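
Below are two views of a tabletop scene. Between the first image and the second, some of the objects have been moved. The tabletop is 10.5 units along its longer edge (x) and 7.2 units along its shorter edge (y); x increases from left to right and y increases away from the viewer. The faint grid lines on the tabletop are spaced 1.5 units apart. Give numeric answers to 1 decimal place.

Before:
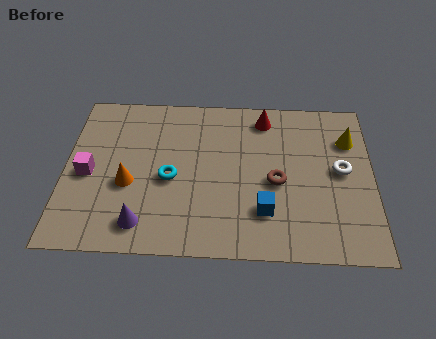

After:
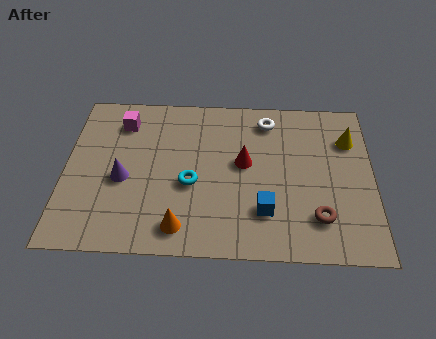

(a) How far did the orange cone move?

2.5

The orange cone was near (2.2, 2.9) before and (4.0, 1.1) after, so it travelled √(1.8² + 1.8²) ≈ 2.5 units.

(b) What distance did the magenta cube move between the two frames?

2.6

The magenta cube moved from about (0.8, 3.3) to (1.9, 5.7), a distance of √(1.1² + 2.4²) ≈ 2.6.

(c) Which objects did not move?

the blue cube and the yellow cone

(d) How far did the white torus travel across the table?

3.3

The white torus was near (9.4, 3.8) before and (6.9, 6.0) after, so it travelled √(2.5² + 2.2²) ≈ 3.3 units.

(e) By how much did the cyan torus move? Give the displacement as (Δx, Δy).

(0.7, -0.2)

The cyan torus was at about (3.6, 3.2) and moved to about (4.3, 3.0).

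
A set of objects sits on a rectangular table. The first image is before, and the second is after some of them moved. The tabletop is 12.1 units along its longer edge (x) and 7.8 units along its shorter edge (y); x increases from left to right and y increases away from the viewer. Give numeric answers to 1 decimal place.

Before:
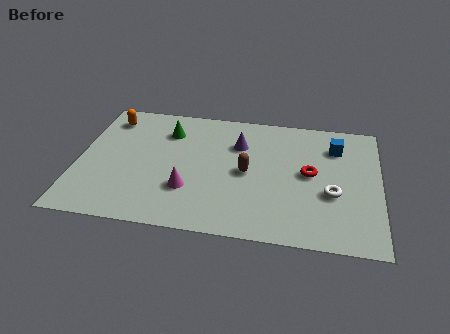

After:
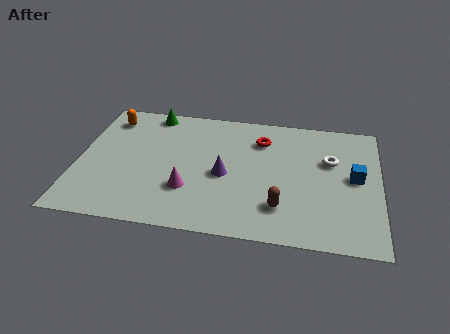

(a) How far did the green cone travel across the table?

1.3

The green cone was near (3.5, 5.9) before and (2.8, 7.0) after, so it travelled √(0.7² + 1.1²) ≈ 1.3 units.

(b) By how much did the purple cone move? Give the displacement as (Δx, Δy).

(-0.5, -2.0)

From the two frames, the purple cone sits at roughly (6.4, 5.5) before and (5.9, 3.5) after.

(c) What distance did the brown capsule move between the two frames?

2.4

From (6.8, 3.8) to (8.2, 1.9), the brown capsule covered √(1.4² + 1.9²) ≈ 2.4 units.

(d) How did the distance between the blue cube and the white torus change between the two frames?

-1.6

Before: roughly 2.9 units apart; after: 1.3. That's 1.6 units closer together.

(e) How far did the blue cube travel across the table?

2.0

From (10.3, 5.9) to (11.1, 4.1), the blue cube covered √(0.8² + 1.8²) ≈ 2.0 units.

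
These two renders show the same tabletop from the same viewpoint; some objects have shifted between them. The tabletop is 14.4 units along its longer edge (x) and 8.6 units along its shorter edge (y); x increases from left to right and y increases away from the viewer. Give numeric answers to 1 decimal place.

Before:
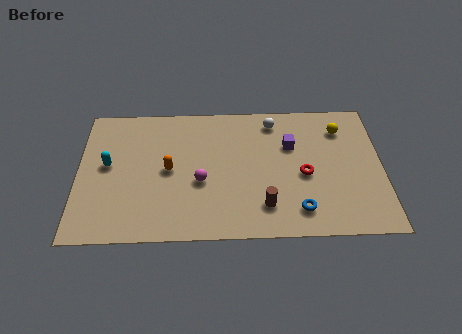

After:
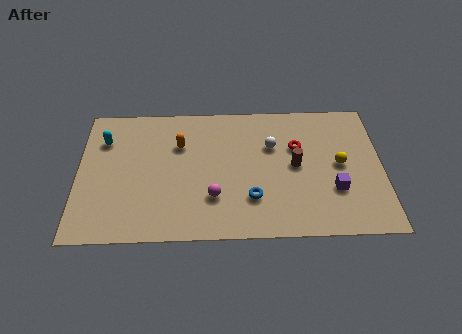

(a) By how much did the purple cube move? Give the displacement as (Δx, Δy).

(2.0, -2.9)

From the two frames, the purple cube sits at roughly (10.1, 5.7) before and (12.1, 2.8) after.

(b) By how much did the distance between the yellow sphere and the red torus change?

-1.1

They were about 3.4 units apart before and 2.3 after — 1.1 units closer together.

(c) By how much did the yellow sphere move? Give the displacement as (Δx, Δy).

(-0.1, -2.3)

From the two frames, the yellow sphere sits at roughly (12.5, 6.7) before and (12.4, 4.4) after.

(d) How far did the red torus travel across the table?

1.8

The red torus was near (10.7, 3.8) before and (10.4, 5.6) after, so it travelled √(0.3² + 1.8²) ≈ 1.8 units.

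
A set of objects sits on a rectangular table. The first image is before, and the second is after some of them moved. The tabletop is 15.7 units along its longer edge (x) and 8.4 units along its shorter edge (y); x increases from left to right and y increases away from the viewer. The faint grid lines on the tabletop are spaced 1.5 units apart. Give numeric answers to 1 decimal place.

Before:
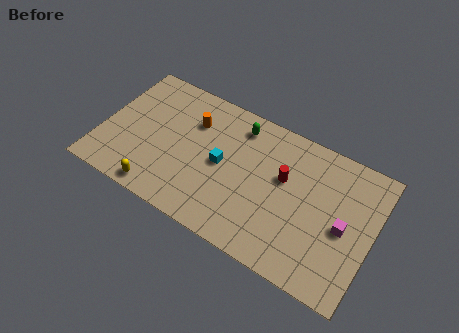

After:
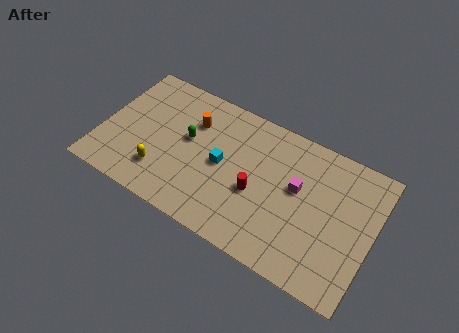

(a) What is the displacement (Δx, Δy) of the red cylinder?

(-1.4, -1.6)

The red cylinder started near (10.5, 5.1) and ended near (9.1, 3.5).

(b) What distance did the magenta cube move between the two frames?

3.0

From (14.1, 3.9) to (11.3, 4.9), the magenta cube covered √(2.8² + 1.0²) ≈ 3.0 units.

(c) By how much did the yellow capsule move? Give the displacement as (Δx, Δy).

(-0.1, 1.2)

The yellow capsule started near (3.8, 0.9) and ended near (3.7, 2.1).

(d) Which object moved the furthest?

the green capsule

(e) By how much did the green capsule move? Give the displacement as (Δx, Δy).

(-2.7, -2.2)

The green capsule started near (7.6, 7.0) and ended near (4.9, 4.8).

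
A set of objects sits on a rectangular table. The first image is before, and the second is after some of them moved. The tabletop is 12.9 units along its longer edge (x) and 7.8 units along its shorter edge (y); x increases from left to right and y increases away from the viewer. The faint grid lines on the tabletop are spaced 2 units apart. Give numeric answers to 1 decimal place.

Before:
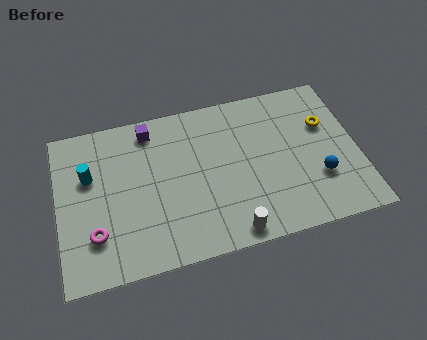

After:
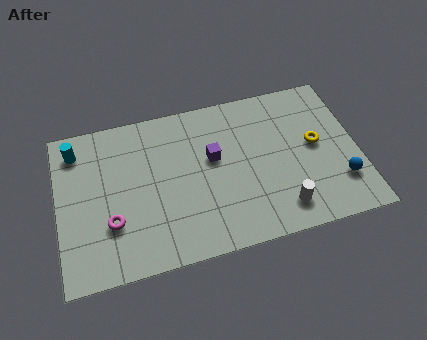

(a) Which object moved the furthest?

the purple cube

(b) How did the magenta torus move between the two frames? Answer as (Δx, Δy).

(0.7, 0.4)

The magenta torus started near (1.5, 2.1) and ended near (2.2, 2.5).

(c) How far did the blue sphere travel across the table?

1.0

The blue sphere was near (11.1, 2.5) before and (12.0, 2.1) after, so it travelled √(0.9² + 0.4²) ≈ 1.0 units.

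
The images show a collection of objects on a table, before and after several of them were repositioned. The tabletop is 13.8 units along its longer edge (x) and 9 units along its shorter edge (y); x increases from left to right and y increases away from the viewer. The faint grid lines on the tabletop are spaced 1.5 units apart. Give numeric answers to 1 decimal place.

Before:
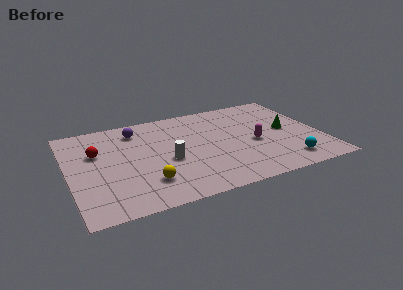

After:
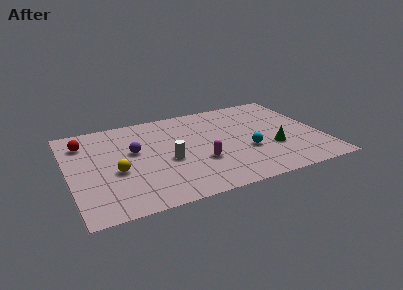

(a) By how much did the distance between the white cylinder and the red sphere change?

+1.2

They were about 4.2 units apart before and 5.4 after — 1.2 units further apart.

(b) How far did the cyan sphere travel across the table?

2.7

The cyan sphere was near (11.6, 1.5) before and (9.6, 3.3) after, so it travelled √(2.0² + 1.8²) ≈ 2.7 units.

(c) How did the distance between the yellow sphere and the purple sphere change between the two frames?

-3.2

Before: roughly 5.1 units apart; after: 1.9. That's 3.2 units closer together.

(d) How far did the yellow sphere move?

2.1

The yellow sphere was near (4.0, 2.2) before and (2.5, 3.7) after, so it travelled √(1.5² + 1.5²) ≈ 2.1 units.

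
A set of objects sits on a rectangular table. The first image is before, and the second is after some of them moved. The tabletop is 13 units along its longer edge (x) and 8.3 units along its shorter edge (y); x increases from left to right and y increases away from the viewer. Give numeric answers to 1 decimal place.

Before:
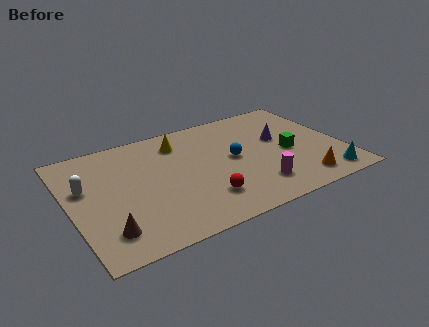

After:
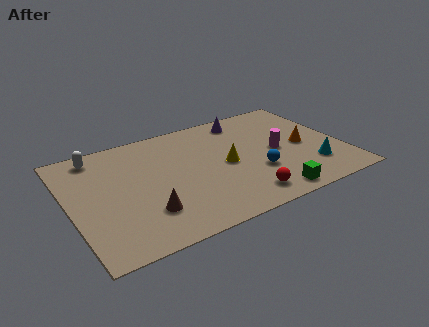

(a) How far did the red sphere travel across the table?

1.9

The red sphere moved from about (6.0, 2.0) to (7.8, 1.3), a distance of √(1.8² + 0.7²) ≈ 1.9.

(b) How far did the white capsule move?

2.2

The white capsule moved from about (0.8, 5.1) to (1.6, 7.2), a distance of √(0.8² + 2.1²) ≈ 2.2.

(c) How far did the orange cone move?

2.7

The orange cone was near (10.6, 1.3) before and (11.2, 3.9) after, so it travelled √(0.6² + 2.6²) ≈ 2.7 units.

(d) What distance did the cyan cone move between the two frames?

1.1

From (11.8, 1.1) to (11.3, 2.1), the cyan cone covered √(0.5² + 1.0²) ≈ 1.1 units.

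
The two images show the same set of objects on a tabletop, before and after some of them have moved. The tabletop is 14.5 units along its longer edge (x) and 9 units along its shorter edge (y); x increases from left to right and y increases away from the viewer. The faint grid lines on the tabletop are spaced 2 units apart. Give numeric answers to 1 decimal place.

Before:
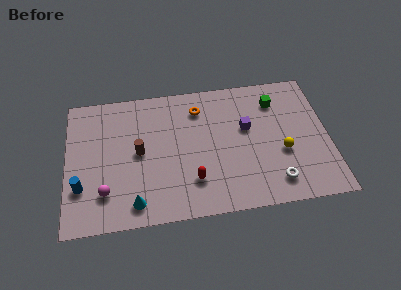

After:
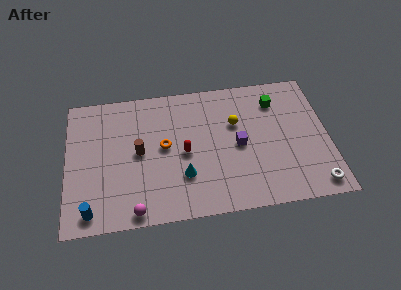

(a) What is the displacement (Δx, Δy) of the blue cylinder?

(0.5, -1.6)

From the two frames, the blue cylinder sits at roughly (0.8, 2.7) before and (1.3, 1.1) after.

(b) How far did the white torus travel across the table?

2.3

The white torus was near (11.4, 1.6) before and (13.6, 1.1) after, so it travelled √(2.2² + 0.5²) ≈ 2.3 units.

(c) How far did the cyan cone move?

3.0

The cyan cone moved from about (3.7, 1.3) to (6.4, 2.7), a distance of √(2.7² + 1.4²) ≈ 3.0.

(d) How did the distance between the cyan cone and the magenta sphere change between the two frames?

+1.5

Before: roughly 1.8 units apart; after: 3.3. That's 1.5 units further apart.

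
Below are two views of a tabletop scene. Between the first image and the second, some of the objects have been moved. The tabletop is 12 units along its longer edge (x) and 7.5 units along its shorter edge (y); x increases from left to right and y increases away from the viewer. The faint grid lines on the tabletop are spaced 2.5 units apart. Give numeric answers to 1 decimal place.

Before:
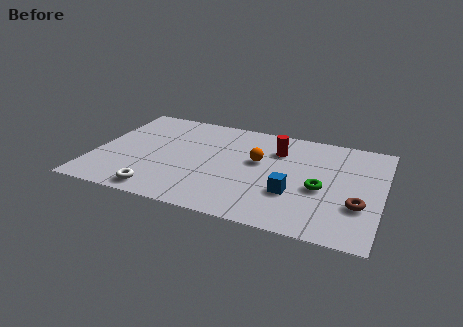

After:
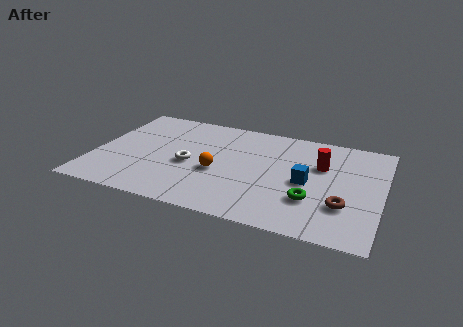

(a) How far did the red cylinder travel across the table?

2.0

The red cylinder was near (7.5, 5.5) before and (9.4, 4.9) after, so it travelled √(1.9² + 0.6²) ≈ 2.0 units.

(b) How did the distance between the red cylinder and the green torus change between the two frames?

-0.4

The distance was about 3.0 in the first image and 2.6 in the second, so they moved 0.4 units closer together.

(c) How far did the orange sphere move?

2.1

The orange sphere moved from about (6.8, 4.4) to (5.2, 3.1), a distance of √(1.6² + 1.3²) ≈ 2.1.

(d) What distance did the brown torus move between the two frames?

0.6

From (11.1, 2.5) to (10.5, 2.3), the brown torus covered √(0.6² + 0.2²) ≈ 0.6 units.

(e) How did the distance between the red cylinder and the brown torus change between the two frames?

-1.9

The distance was about 4.7 in the first image and 2.8 in the second, so they moved 1.9 units closer together.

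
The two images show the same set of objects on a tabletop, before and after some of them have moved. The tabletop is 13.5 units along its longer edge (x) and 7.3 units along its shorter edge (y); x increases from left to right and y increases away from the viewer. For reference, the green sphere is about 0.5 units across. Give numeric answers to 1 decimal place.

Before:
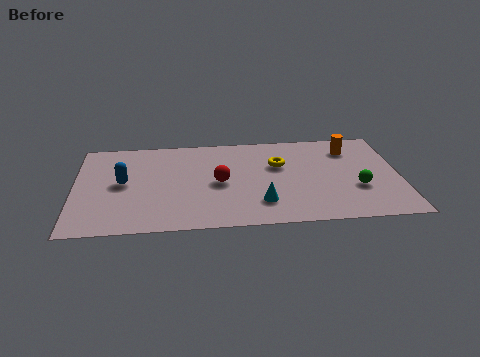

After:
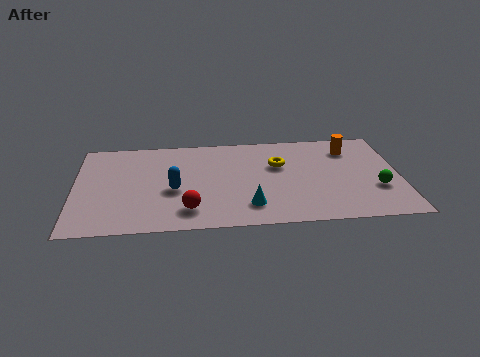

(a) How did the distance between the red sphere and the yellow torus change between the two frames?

+2.2

The distance was about 2.8 in the first image and 5.0 in the second, so they moved 2.2 units further apart.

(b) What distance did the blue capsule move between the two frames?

2.2

The blue capsule moved from about (2.0, 3.8) to (4.1, 3.1), a distance of √(2.1² + 0.7²) ≈ 2.2.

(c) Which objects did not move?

the orange cylinder and the yellow torus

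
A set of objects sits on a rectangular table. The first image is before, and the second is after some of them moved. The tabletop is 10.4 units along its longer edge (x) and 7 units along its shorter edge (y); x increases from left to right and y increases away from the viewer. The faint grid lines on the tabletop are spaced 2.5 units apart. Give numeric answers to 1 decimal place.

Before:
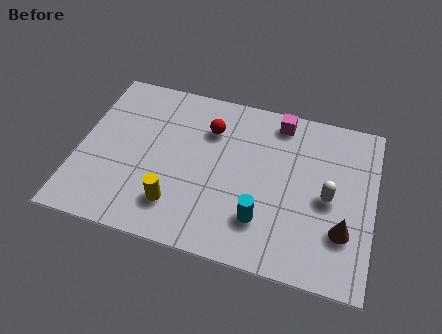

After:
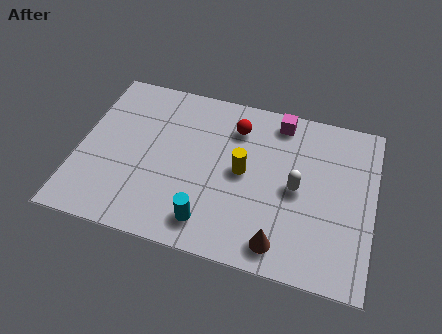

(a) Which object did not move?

the magenta cube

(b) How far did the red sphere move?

0.9

The red sphere was near (4.5, 5.1) before and (5.4, 5.4) after, so it travelled √(0.9² + 0.3²) ≈ 0.9 units.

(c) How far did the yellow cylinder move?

3.0

From (3.6, 1.6) to (5.8, 3.6), the yellow cylinder covered √(2.2² + 2.0²) ≈ 3.0 units.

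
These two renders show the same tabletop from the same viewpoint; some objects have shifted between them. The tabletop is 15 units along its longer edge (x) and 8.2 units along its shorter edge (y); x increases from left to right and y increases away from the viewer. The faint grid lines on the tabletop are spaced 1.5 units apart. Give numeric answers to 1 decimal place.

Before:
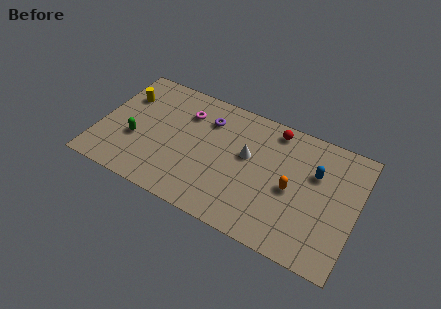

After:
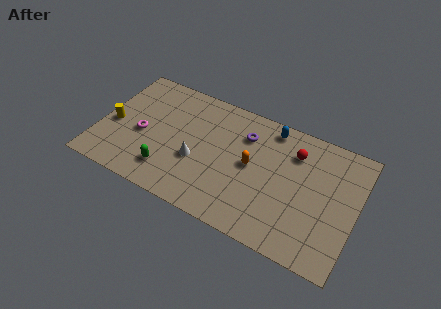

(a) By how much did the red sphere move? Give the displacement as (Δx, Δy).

(1.3, -1.0)

The red sphere was at about (9.9, 7.2) and moved to about (11.2, 6.2).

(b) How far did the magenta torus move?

3.4

The magenta torus was near (4.8, 6.1) before and (2.5, 3.6) after, so it travelled √(2.3² + 2.5²) ≈ 3.4 units.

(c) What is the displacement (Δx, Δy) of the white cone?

(-2.8, -1.6)

From the two frames, the white cone sits at roughly (8.6, 4.8) before and (5.8, 3.2) after.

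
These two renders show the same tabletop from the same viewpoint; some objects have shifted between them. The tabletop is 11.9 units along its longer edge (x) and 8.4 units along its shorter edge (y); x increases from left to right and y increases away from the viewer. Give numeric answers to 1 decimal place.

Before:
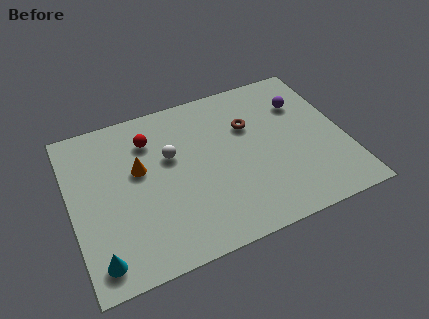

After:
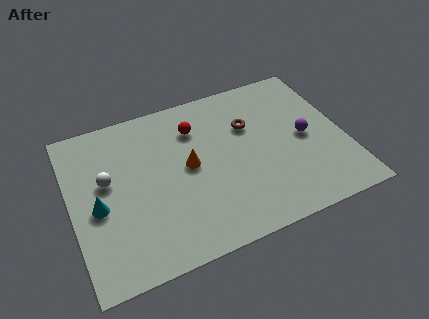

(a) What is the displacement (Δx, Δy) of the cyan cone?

(0.2, 2.5)

The cyan cone started near (0.9, 1.2) and ended near (1.1, 3.7).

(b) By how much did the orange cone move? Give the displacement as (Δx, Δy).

(2.1, -0.6)

The orange cone started near (3.0, 5.0) and ended near (5.1, 4.4).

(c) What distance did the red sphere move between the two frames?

2.0

From (3.6, 6.4) to (5.6, 6.3), the red sphere covered √(2.0² + 0.1²) ≈ 2.0 units.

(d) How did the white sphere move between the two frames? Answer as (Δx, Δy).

(-2.8, -0.3)

From the two frames, the white sphere sits at roughly (4.4, 5.2) before and (1.6, 4.9) after.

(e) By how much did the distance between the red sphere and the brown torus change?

-2.0

They were about 4.4 units apart before and 2.4 after — 2.0 units closer together.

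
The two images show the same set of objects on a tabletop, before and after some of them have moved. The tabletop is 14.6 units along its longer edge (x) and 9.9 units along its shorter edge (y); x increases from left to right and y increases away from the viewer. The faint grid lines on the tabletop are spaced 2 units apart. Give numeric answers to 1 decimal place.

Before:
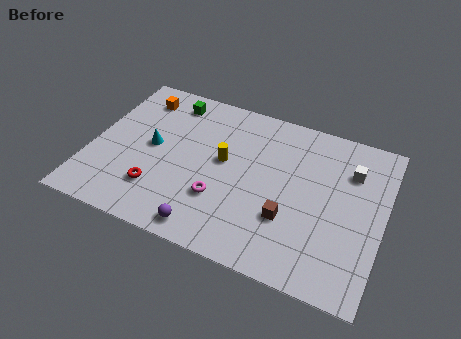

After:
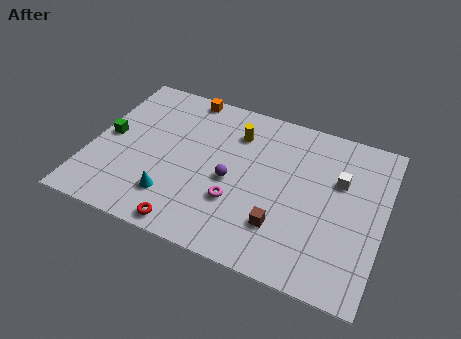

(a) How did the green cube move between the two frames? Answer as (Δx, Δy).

(-2.7, -3.4)

The green cube was at about (3.5, 8.4) and moved to about (0.8, 5.0).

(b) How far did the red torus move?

2.4

From (3.6, 2.5) to (5.4, 0.9), the red torus covered √(1.8² + 1.6²) ≈ 2.4 units.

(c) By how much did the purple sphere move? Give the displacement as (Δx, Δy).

(0.8, 3.3)

The purple sphere started near (6.3, 1.1) and ended near (7.1, 4.4).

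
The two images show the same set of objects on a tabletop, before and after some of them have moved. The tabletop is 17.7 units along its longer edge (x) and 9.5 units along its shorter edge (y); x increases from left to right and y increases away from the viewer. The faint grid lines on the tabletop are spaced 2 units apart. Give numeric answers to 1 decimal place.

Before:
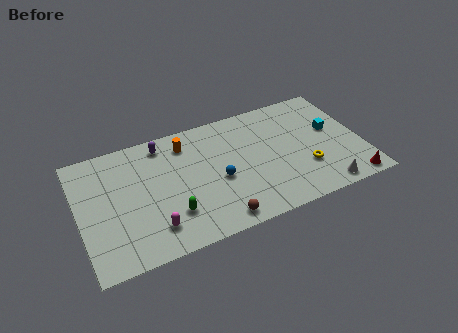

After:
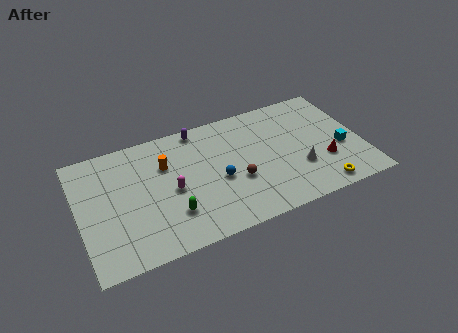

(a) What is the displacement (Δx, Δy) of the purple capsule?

(2.3, 0.4)

The purple capsule was at about (5.5, 8.2) and moved to about (7.8, 8.6).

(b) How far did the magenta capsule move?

2.8

The magenta capsule was near (4.3, 2.0) before and (5.7, 4.4) after, so it travelled √(1.4² + 2.4²) ≈ 2.8 units.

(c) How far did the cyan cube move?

1.7

The cyan cube moved from about (16.0, 5.5) to (16.4, 3.8), a distance of √(0.4² + 1.7²) ≈ 1.7.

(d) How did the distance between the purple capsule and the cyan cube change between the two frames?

-1.0

They were about 10.8 units apart before and 9.8 after — 1.0 units closer together.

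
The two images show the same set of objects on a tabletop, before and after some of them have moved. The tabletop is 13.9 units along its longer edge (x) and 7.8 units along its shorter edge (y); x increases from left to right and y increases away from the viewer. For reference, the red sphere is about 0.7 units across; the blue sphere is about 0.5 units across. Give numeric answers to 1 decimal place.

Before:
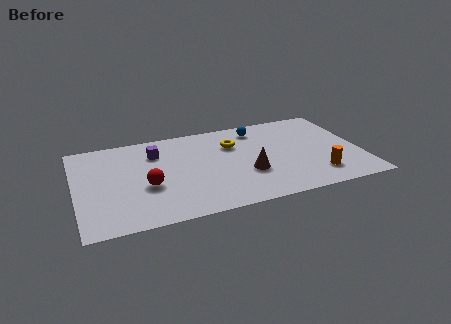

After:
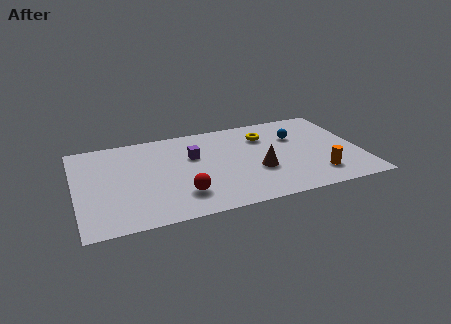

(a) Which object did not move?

the orange cylinder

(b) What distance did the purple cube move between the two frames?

2.0

From (4.0, 5.8) to (5.8, 5.0), the purple cube covered √(1.8² + 0.8²) ≈ 2.0 units.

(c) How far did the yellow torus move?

1.6

The yellow torus was near (7.8, 5.5) before and (9.4, 5.8) after, so it travelled √(1.6² + 0.3²) ≈ 1.6 units.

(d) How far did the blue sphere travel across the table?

2.2

From (9.1, 6.5) to (10.9, 5.3), the blue sphere covered √(1.8² + 1.2²) ≈ 2.2 units.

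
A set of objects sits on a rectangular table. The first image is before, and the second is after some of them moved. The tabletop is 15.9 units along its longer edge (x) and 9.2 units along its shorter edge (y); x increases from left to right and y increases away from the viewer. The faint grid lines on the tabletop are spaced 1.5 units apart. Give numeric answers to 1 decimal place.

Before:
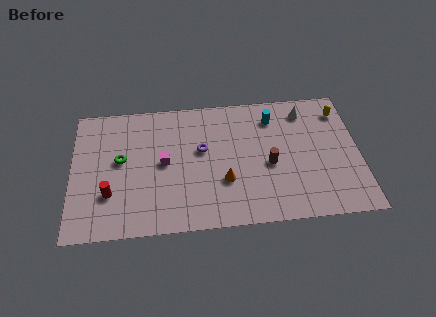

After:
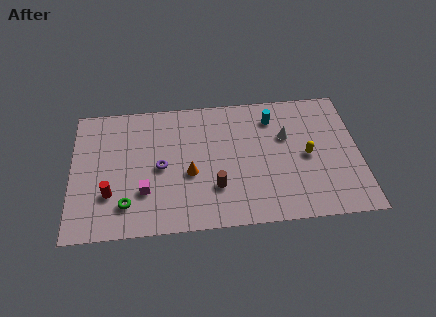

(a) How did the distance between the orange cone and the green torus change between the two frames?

-2.1

The distance was about 6.0 in the first image and 3.9 in the second, so they moved 2.1 units closer together.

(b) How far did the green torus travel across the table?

3.1

From (2.7, 5.1) to (3.0, 2.0), the green torus covered √(0.3² + 3.1²) ≈ 3.1 units.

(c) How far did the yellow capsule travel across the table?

3.6

The yellow capsule moved from about (15.0, 7.4) to (13.0, 4.4), a distance of √(2.0² + 3.0²) ≈ 3.6.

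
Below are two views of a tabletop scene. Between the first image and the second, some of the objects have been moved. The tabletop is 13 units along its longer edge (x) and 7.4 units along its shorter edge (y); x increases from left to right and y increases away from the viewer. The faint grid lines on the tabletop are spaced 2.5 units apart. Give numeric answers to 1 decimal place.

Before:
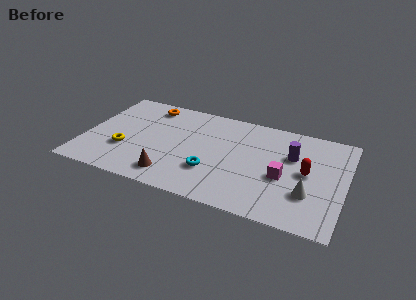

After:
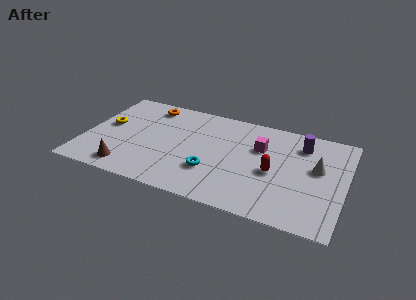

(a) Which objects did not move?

the orange torus and the cyan torus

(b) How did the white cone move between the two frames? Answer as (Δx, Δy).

(0.3, 2.0)

The white cone started near (11.3, 2.3) and ended near (11.6, 4.3).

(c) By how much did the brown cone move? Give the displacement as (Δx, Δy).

(-2.2, -0.2)

The brown cone started near (4.6, 1.3) and ended near (2.4, 1.1).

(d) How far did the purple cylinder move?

1.1

The purple cylinder moved from about (10.3, 4.8) to (10.7, 5.8), a distance of √(0.4² + 1.0²) ≈ 1.1.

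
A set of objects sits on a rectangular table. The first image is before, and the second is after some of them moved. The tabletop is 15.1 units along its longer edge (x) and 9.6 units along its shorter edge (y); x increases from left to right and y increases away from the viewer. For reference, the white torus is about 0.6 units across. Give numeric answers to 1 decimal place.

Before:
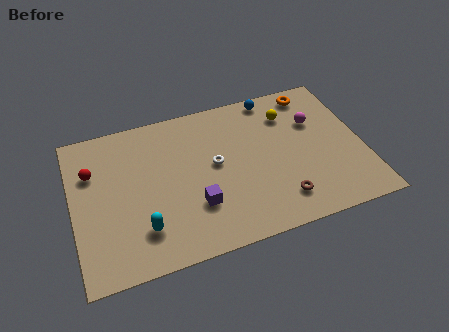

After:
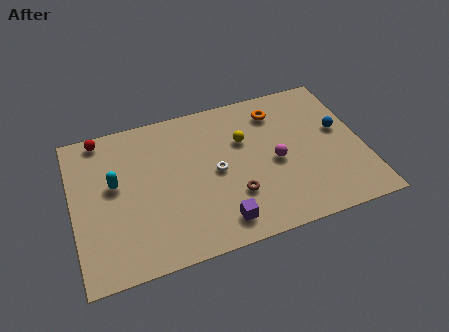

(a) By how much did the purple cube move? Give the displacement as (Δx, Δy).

(1.1, -1.4)

The purple cube was at about (6.2, 2.9) and moved to about (7.3, 1.5).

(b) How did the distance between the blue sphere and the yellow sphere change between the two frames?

+3.5

Before: roughly 1.6 units apart; after: 5.1. That's 3.5 units further apart.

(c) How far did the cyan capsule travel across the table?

3.4

The cyan capsule moved from about (3.4, 2.3) to (2.2, 5.5), a distance of √(1.2² + 3.2²) ≈ 3.4.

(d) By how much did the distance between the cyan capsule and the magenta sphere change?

-1.9

The distance was about 10.3 in the first image and 8.4 in the second, so they moved 1.9 units closer together.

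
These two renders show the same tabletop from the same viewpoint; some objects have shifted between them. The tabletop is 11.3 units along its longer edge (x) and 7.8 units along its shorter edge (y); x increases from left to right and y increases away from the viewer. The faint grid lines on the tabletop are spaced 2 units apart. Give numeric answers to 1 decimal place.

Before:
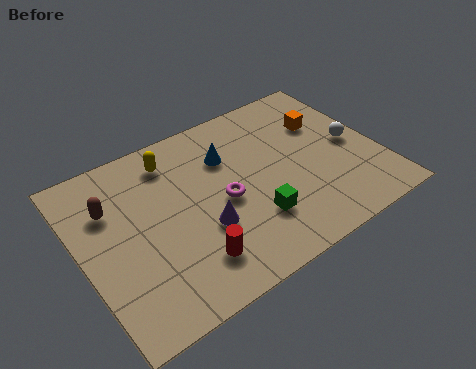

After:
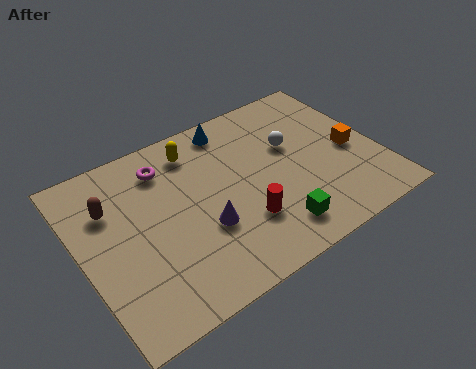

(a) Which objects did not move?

the purple cone and the brown capsule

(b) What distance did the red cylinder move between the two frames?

2.2

From (3.7, 1.7) to (5.8, 2.3), the red cylinder covered √(2.1² + 0.6²) ≈ 2.2 units.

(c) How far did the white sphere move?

2.4

The white sphere moved from about (10.4, 3.8) to (8.2, 4.8), a distance of √(2.2² + 1.0²) ≈ 2.4.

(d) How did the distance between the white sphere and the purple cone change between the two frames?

-1.8

They were about 6.1 units apart before and 4.3 after — 1.8 units closer together.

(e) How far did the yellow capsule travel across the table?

0.9

The yellow capsule was near (3.8, 6.4) before and (4.7, 6.4) after, so it travelled √(0.9² + 0.0²) ≈ 0.9 units.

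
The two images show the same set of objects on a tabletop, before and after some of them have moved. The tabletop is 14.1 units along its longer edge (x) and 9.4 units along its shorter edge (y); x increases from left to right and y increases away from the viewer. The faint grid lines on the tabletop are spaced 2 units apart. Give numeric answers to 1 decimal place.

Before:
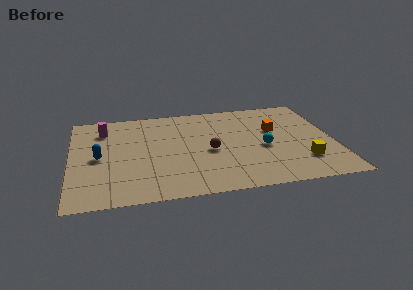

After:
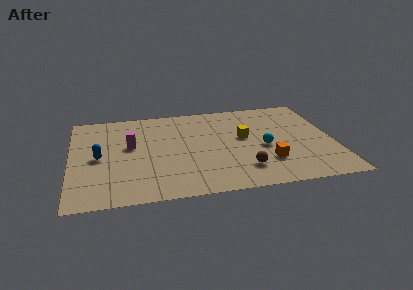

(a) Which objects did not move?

the blue capsule and the cyan sphere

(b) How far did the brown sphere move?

2.7

The brown sphere was near (7.4, 4.2) before and (9.1, 2.1) after, so it travelled √(1.7² + 2.1²) ≈ 2.7 units.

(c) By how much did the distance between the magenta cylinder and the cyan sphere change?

-1.9

They were about 9.1 units apart before and 7.2 after — 1.9 units closer together.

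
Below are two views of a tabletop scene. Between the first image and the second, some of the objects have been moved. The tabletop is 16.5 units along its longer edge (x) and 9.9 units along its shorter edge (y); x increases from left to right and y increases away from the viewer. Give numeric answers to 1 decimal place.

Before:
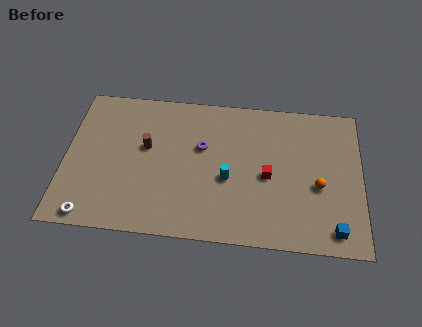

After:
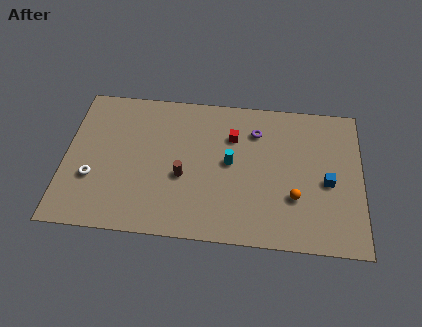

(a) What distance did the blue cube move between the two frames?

3.1

From (15.0, 1.3) to (14.6, 4.4), the blue cube covered √(0.4² + 3.1²) ≈ 3.1 units.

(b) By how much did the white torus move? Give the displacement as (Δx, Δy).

(0.0, 2.5)

From the two frames, the white torus sits at roughly (1.6, 0.9) before and (1.6, 3.4) after.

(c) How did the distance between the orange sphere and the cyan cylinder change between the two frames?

-0.9

They were about 5.0 units apart before and 4.1 after — 0.9 units closer together.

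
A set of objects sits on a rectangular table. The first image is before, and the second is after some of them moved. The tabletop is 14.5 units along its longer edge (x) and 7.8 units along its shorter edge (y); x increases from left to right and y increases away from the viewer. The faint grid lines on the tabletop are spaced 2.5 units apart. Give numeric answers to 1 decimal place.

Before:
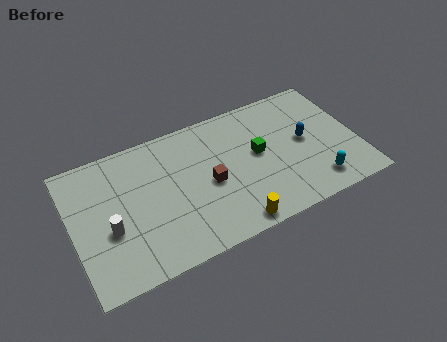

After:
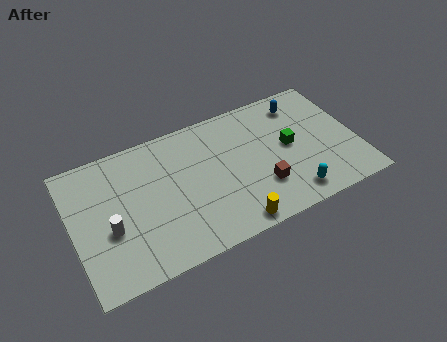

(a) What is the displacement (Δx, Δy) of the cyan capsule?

(-1.3, -0.2)

The cyan capsule was at about (12.1, 1.4) and moved to about (10.8, 1.2).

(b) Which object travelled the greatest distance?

the brown cube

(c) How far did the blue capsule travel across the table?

2.3

The blue capsule was near (11.9, 4.1) before and (12.0, 6.4) after, so it travelled √(0.1² + 2.3²) ≈ 2.3 units.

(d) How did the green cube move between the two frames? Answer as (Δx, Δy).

(1.6, -0.2)

The green cube was at about (9.5, 4.3) and moved to about (11.1, 4.1).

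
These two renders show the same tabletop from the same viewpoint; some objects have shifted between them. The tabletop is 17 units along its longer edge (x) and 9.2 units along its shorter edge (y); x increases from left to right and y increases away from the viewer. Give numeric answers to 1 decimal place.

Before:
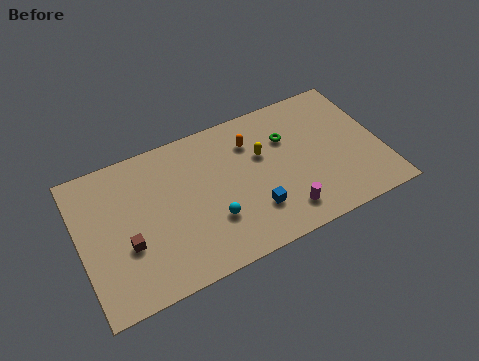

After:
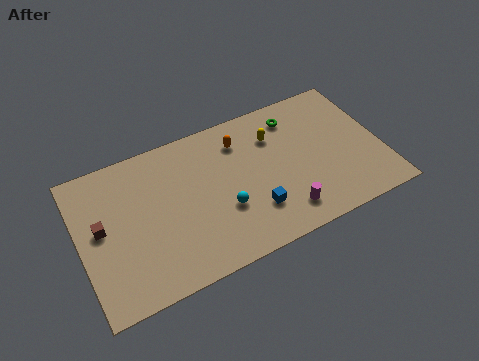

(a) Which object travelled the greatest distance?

the brown cube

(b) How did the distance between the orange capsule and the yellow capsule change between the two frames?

+0.8

Before: roughly 1.2 units apart; after: 2.0. That's 0.8 units further apart.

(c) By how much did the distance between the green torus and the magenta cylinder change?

+1.3

They were about 4.7 units apart before and 6.0 after — 1.3 units further apart.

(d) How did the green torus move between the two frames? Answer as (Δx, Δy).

(0.6, 1.2)

The green torus started near (11.9, 6.3) and ended near (12.5, 7.5).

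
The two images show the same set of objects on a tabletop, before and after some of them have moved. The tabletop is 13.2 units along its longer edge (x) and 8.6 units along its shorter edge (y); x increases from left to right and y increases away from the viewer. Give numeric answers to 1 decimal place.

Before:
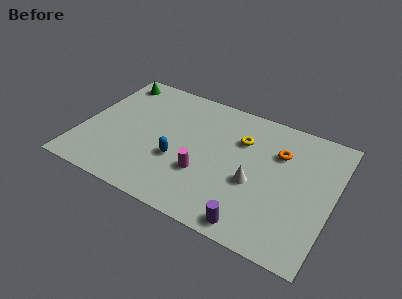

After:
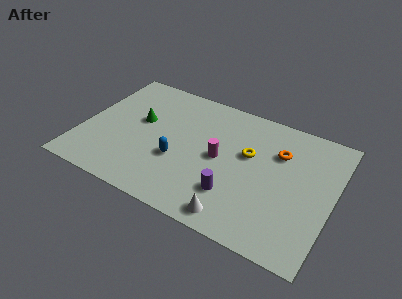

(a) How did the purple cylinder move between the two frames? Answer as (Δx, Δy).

(-1.2, 1.4)

The purple cylinder was at about (9.5, 0.9) and moved to about (8.3, 2.3).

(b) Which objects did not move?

the blue capsule and the orange torus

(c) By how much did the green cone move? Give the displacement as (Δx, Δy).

(1.8, -2.4)

The green cone was at about (1.1, 7.4) and moved to about (2.9, 5.0).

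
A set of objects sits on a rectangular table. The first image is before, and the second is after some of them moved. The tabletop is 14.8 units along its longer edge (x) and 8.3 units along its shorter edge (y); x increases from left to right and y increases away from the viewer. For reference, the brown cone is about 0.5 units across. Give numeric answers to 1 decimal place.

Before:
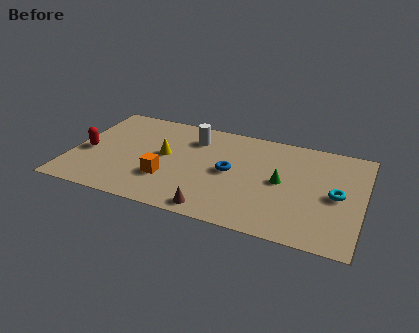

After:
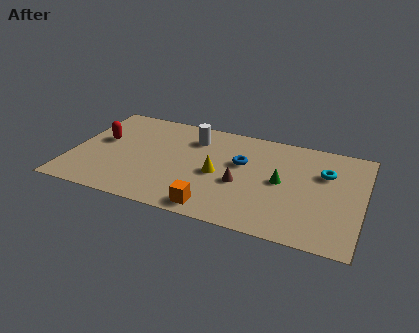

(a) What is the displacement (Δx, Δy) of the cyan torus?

(-0.7, 1.6)

From the two frames, the cyan torus sits at roughly (13.5, 4.0) before and (12.8, 5.6) after.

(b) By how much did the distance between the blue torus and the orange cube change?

+0.7

They were about 3.5 units apart before and 4.2 after — 0.7 units further apart.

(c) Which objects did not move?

the green cone and the white cylinder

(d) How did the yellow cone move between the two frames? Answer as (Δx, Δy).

(2.8, -0.7)

From the two frames, the yellow cone sits at roughly (4.7, 4.5) before and (7.5, 3.8) after.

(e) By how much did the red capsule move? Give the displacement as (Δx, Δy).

(0.6, 1.2)

The red capsule was at about (0.8, 3.6) and moved to about (1.4, 4.8).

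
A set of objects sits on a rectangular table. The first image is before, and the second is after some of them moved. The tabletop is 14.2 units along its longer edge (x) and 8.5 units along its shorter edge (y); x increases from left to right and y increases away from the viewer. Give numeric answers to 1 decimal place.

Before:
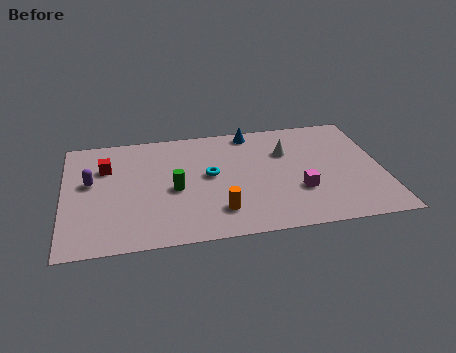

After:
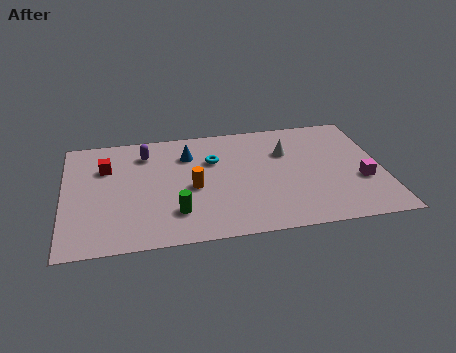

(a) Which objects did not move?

the red cube and the white cone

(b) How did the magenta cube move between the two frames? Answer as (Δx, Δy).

(2.8, 0.3)

From the two frames, the magenta cube sits at roughly (10.4, 2.8) before and (13.2, 3.1) after.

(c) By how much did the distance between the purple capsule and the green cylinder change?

+0.9

They were about 3.9 units apart before and 4.8 after — 0.9 units further apart.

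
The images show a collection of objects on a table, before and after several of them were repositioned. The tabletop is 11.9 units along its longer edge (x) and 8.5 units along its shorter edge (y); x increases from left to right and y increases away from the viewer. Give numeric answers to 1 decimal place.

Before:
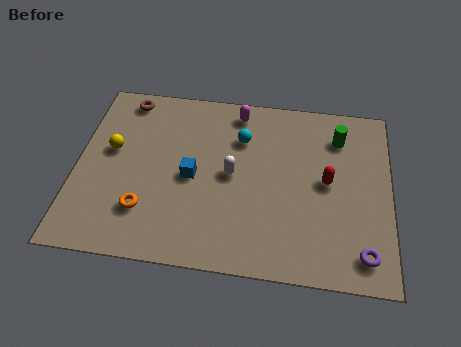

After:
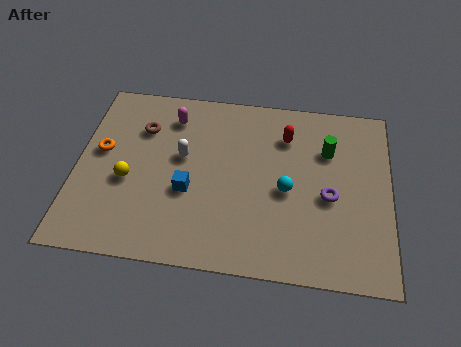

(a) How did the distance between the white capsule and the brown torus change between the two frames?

-3.3

The distance was about 5.3 in the first image and 2.0 in the second, so they moved 3.3 units closer together.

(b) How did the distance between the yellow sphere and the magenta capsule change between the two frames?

-1.7

They were about 5.3 units apart before and 3.6 after — 1.7 units closer together.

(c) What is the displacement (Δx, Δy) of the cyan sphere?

(1.8, -2.3)

From the two frames, the cyan sphere sits at roughly (6.2, 6.1) before and (8.0, 3.8) after.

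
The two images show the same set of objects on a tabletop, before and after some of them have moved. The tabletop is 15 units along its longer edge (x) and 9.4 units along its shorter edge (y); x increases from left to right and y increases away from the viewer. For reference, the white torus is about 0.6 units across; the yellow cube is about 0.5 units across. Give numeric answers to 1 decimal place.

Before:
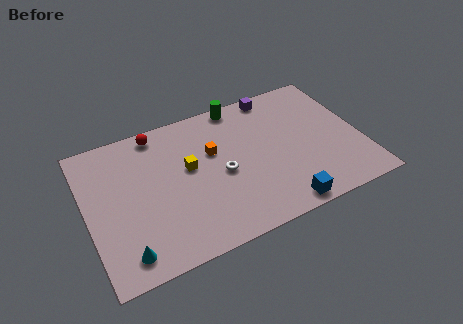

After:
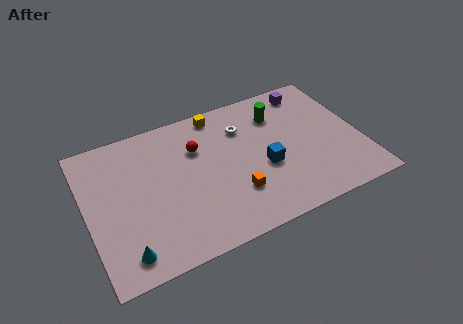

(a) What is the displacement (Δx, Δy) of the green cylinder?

(2.0, -1.5)

The green cylinder was at about (8.8, 8.6) and moved to about (10.8, 7.1).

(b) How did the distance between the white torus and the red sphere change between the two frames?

-2.5

They were about 5.1 units apart before and 2.6 after — 2.5 units closer together.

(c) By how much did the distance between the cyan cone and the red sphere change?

-0.6

Before: roughly 7.4 units apart; after: 6.8. That's 0.6 units closer together.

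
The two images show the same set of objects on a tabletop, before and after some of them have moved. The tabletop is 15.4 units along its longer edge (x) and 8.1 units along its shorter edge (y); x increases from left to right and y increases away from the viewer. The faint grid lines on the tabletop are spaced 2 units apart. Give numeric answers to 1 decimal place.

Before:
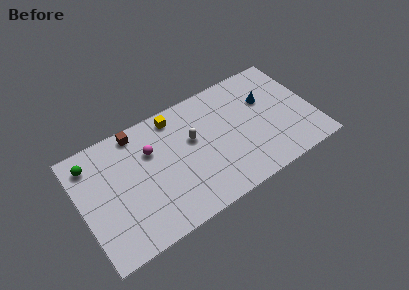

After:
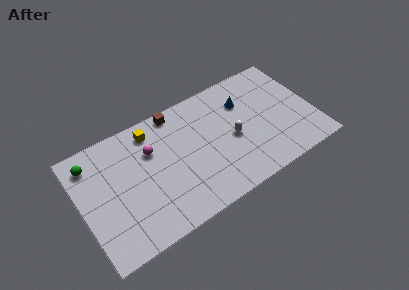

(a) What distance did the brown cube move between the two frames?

2.6

The brown cube moved from about (4.1, 7.2) to (6.7, 7.3), a distance of √(2.6² + 0.1²) ≈ 2.6.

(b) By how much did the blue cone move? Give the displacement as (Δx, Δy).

(-1.4, 0.5)

From the two frames, the blue cone sits at roughly (12.5, 5.3) before and (11.1, 5.8) after.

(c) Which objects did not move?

the magenta sphere and the green sphere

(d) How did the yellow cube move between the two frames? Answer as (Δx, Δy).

(-1.6, -0.2)

From the two frames, the yellow cube sits at roughly (6.6, 7.0) before and (5.0, 6.8) after.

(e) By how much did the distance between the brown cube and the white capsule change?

+0.8

The distance was about 4.1 in the first image and 4.9 in the second, so they moved 0.8 units further apart.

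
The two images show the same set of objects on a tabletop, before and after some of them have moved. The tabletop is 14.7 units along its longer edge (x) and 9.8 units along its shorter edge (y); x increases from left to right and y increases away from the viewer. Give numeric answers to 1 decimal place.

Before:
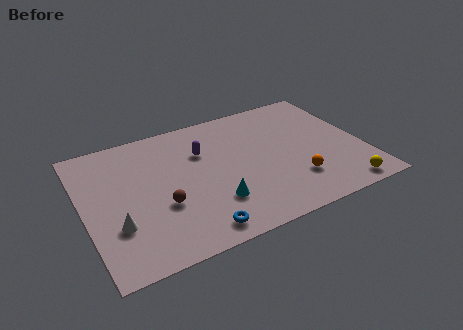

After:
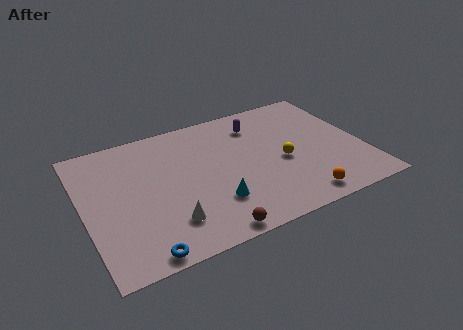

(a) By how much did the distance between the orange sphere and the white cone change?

-2.5

Before: roughly 9.3 units apart; after: 6.8. That's 2.5 units closer together.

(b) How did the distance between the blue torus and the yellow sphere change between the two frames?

+0.9

They were about 7.7 units apart before and 8.6 after — 0.9 units further apart.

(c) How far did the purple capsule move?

3.3

From (6.4, 6.7) to (9.5, 7.7), the purple capsule covered √(3.1² + 1.0²) ≈ 3.3 units.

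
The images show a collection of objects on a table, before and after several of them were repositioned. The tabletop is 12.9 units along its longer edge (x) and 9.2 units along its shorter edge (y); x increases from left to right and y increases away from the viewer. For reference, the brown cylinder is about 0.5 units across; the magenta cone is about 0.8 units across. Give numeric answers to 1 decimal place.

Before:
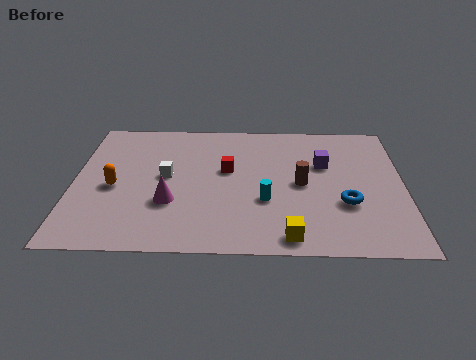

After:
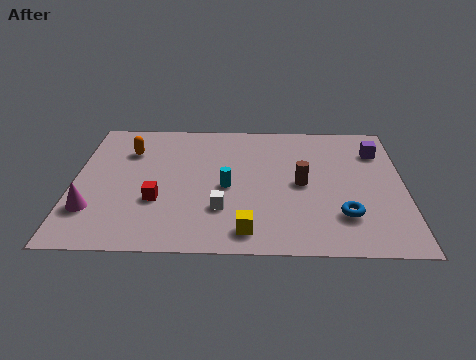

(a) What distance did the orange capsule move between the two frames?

2.6

The orange capsule was near (1.6, 4.1) before and (2.1, 6.7) after, so it travelled √(0.5² + 2.6²) ≈ 2.6 units.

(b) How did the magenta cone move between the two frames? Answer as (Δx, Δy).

(-3.0, -0.6)

The magenta cone was at about (3.8, 3.1) and moved to about (0.8, 2.5).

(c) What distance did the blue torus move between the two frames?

0.8

The blue torus was near (10.6, 3.2) before and (10.5, 2.4) after, so it travelled √(0.1² + 0.8²) ≈ 0.8 units.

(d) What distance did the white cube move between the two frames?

3.1

The white cube was near (3.6, 4.9) before and (5.8, 2.7) after, so it travelled √(2.2² + 2.2²) ≈ 3.1 units.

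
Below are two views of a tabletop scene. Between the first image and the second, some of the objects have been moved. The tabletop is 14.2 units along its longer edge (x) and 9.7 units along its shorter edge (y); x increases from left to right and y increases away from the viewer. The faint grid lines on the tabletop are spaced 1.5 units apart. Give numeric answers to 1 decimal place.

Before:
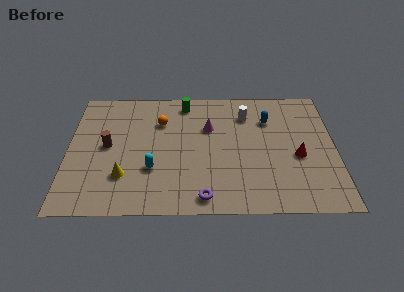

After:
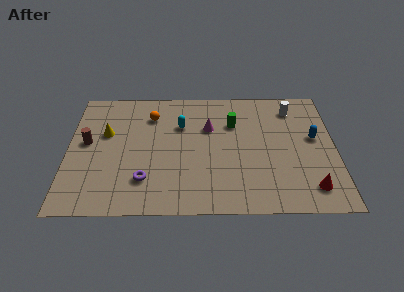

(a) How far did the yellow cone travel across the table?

3.4

The yellow cone was near (3.0, 2.7) before and (2.0, 6.0) after, so it travelled √(1.0² + 3.3²) ≈ 3.4 units.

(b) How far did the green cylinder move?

3.1

The green cylinder moved from about (6.2, 8.4) to (8.8, 6.7), a distance of √(2.6² + 1.7²) ≈ 3.1.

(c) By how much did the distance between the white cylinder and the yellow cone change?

+2.2

They were about 8.0 units apart before and 10.2 after — 2.2 units further apart.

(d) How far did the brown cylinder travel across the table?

1.1

The brown cylinder moved from about (2.1, 5.0) to (1.0, 5.3), a distance of √(1.1² + 0.3²) ≈ 1.1.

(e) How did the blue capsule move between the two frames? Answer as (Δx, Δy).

(2.4, -1.5)

The blue capsule started near (10.7, 7.0) and ended near (13.1, 5.5).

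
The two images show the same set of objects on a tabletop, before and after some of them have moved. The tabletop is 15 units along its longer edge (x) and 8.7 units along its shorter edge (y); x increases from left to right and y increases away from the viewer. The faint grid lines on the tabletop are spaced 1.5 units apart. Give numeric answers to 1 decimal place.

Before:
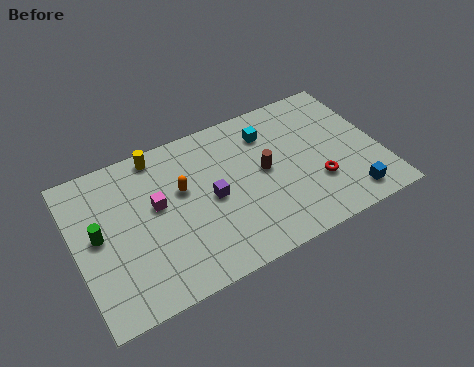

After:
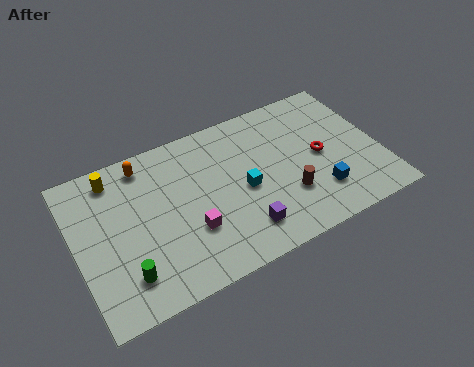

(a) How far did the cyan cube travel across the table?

3.1

The cyan cube was near (9.8, 6.7) before and (8.2, 4.0) after, so it travelled √(1.6² + 2.7²) ≈ 3.1 units.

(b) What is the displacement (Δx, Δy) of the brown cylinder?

(0.9, -1.9)

From the two frames, the brown cylinder sits at roughly (9.3, 4.6) before and (10.2, 2.7) after.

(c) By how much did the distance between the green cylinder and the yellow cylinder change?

+0.9

Before: roughly 4.6 units apart; after: 5.5. That's 0.9 units further apart.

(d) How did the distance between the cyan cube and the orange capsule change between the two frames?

+1.0

Before: roughly 4.7 units apart; after: 5.7. That's 1.0 units further apart.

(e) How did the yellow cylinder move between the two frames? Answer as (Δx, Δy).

(-2.2, -0.4)

The yellow cylinder was at about (4.4, 7.8) and moved to about (2.2, 7.4).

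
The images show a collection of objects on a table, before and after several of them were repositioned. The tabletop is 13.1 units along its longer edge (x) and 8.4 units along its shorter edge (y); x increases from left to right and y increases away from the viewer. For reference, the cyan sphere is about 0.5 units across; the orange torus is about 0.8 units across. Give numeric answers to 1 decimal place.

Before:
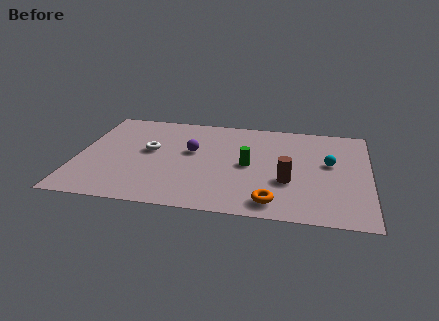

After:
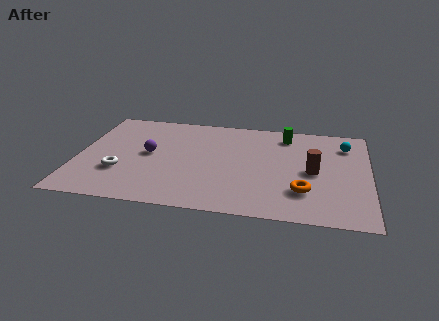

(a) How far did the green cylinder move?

3.3

The green cylinder was near (7.7, 4.1) before and (9.3, 7.0) after, so it travelled √(1.6² + 2.9²) ≈ 3.3 units.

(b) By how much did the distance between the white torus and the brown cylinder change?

+2.2

They were about 6.5 units apart before and 8.7 after — 2.2 units further apart.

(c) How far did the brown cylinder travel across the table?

1.5

The brown cylinder was near (9.5, 3.0) before and (10.6, 4.0) after, so it travelled √(1.1² + 1.0²) ≈ 1.5 units.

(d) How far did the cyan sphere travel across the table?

1.8

The cyan sphere was near (11.3, 4.8) before and (12.0, 6.5) after, so it travelled √(0.7² + 1.7²) ≈ 1.8 units.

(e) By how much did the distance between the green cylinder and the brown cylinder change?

+1.2

They were about 2.1 units apart before and 3.3 after — 1.2 units further apart.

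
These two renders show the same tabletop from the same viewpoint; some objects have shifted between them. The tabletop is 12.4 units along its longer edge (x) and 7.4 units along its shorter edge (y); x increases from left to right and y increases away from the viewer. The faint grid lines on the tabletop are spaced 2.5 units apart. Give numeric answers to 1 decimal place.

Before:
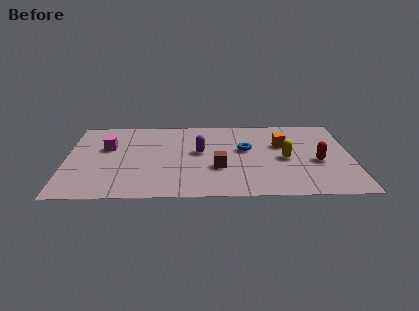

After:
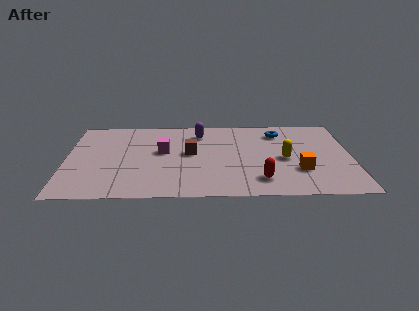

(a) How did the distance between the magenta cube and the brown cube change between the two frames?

-4.0

Before: roughly 5.2 units apart; after: 1.2. That's 4.0 units closer together.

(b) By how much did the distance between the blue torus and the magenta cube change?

-0.6

They were about 6.0 units apart before and 5.4 after — 0.6 units closer together.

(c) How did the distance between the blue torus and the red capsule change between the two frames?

+1.2

They were about 3.3 units apart before and 4.5 after — 1.2 units further apart.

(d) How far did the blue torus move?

2.2

From (7.8, 4.3) to (9.3, 5.9), the blue torus covered √(1.5² + 1.6²) ≈ 2.2 units.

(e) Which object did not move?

the yellow capsule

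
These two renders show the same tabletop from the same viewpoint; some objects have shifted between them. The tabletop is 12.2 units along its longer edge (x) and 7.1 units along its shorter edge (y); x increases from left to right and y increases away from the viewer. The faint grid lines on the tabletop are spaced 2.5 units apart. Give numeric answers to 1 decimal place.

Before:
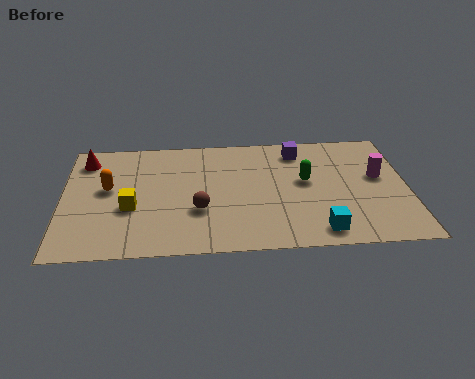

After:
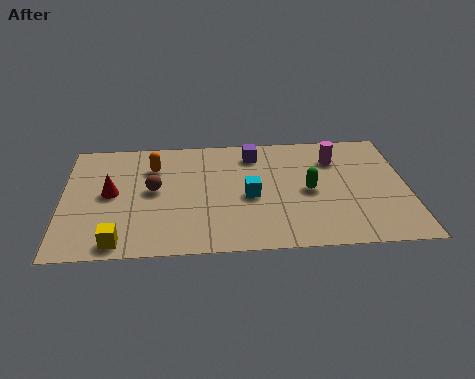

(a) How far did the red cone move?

2.3

From (0.8, 5.8) to (1.7, 3.7), the red cone covered √(0.9² + 2.1²) ≈ 2.3 units.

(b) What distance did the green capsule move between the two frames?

0.6

From (8.6, 4.0) to (8.7, 3.4), the green capsule covered √(0.1² + 0.6²) ≈ 0.6 units.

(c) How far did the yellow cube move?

2.0

The yellow cube was near (2.4, 2.8) before and (2.0, 0.8) after, so it travelled √(0.4² + 2.0²) ≈ 2.0 units.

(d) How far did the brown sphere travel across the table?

2.1

The brown sphere moved from about (4.8, 2.5) to (3.2, 3.8), a distance of √(1.6² + 1.3²) ≈ 2.1.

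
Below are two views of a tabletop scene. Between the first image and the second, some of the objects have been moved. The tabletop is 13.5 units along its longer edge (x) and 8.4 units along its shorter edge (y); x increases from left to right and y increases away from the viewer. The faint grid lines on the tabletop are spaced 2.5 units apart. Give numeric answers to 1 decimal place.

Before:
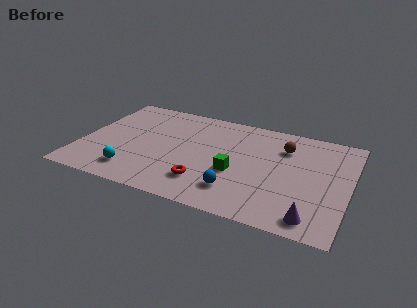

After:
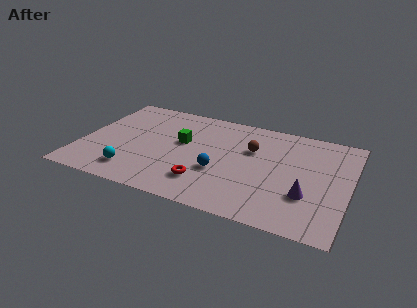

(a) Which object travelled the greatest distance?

the green cube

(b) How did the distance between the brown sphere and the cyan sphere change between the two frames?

-1.7

Before: roughly 8.5 units apart; after: 6.8. That's 1.7 units closer together.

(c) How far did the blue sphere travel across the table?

1.6

From (8.1, 1.9) to (7.1, 3.1), the blue sphere covered √(1.0² + 1.2²) ≈ 1.6 units.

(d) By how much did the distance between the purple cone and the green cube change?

+2.3

They were about 4.6 units apart before and 6.9 after — 2.3 units further apart.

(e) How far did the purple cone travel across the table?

1.6

The purple cone was near (11.9, 1.1) before and (11.5, 2.7) after, so it travelled √(0.4² + 1.6²) ≈ 1.6 units.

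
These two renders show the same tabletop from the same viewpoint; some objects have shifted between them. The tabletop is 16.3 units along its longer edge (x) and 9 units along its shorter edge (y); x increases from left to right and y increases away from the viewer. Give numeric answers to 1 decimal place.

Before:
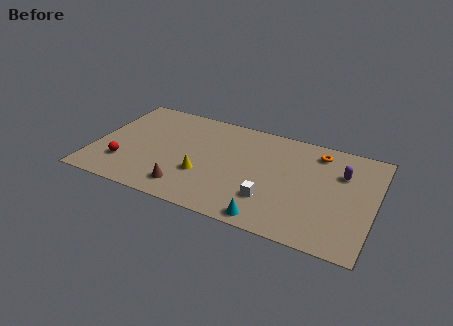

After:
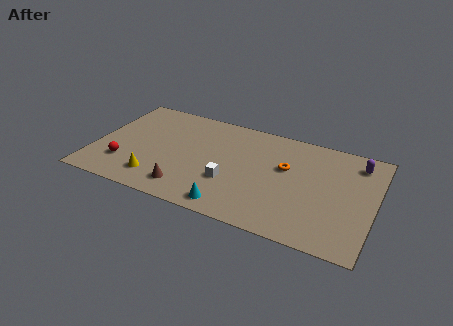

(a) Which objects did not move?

the red sphere and the brown cone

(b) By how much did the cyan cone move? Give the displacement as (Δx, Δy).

(-2.2, 0.2)

The cyan cone started near (10.6, 0.9) and ended near (8.4, 1.1).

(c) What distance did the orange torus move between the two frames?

2.6

The orange torus moved from about (12.8, 7.5) to (11.1, 5.5), a distance of √(1.7² + 2.0²) ≈ 2.6.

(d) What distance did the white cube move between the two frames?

2.5

The white cube moved from about (10.5, 2.5) to (8.1, 3.1), a distance of √(2.4² + 0.6²) ≈ 2.5.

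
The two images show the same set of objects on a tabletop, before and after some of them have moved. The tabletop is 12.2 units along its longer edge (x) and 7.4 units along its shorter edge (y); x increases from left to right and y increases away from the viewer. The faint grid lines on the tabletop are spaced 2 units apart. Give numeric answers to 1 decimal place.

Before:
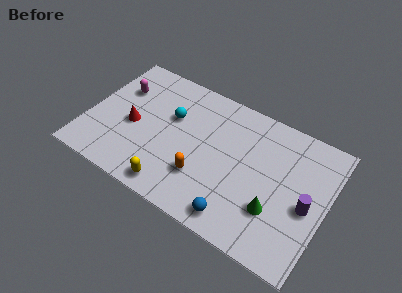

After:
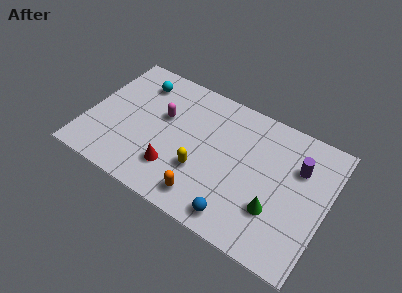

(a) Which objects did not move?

the green cone and the blue sphere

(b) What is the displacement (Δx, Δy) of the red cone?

(2.4, -1.4)

From the two frames, the red cone sits at roughly (2.3, 3.3) before and (4.7, 1.9) after.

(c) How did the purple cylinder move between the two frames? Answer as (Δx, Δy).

(-0.7, 1.8)

The purple cylinder started near (11.3, 3.3) and ended near (10.6, 5.1).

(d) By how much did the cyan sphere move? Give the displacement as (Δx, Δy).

(-1.9, 1.2)

The cyan sphere was at about (4.1, 4.7) and moved to about (2.2, 5.9).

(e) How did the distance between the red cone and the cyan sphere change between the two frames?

+2.4

Before: roughly 2.3 units apart; after: 4.7. That's 2.4 units further apart.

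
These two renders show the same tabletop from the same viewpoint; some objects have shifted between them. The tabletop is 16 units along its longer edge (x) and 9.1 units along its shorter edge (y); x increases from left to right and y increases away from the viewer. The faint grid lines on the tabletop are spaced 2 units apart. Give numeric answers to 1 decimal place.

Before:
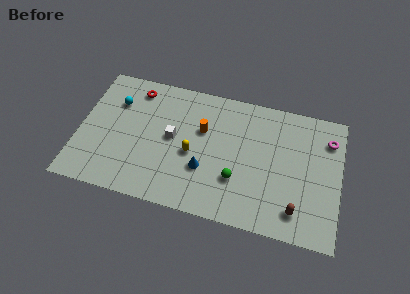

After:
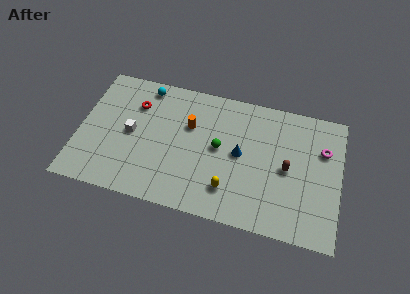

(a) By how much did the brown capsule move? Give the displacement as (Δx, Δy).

(-0.7, 2.7)

From the two frames, the brown capsule sits at roughly (13.5, 1.7) before and (12.8, 4.4) after.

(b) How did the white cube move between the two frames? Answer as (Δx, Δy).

(-2.5, -0.3)

The white cube was at about (5.7, 4.8) and moved to about (3.2, 4.5).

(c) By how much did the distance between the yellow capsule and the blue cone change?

+1.4

They were about 1.2 units apart before and 2.6 after — 1.4 units further apart.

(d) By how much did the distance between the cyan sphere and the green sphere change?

-2.7

Before: roughly 8.5 units apart; after: 5.8. That's 2.7 units closer together.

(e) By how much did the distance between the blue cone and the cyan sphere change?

+0.3

Before: roughly 6.6 units apart; after: 6.9. That's 0.3 units further apart.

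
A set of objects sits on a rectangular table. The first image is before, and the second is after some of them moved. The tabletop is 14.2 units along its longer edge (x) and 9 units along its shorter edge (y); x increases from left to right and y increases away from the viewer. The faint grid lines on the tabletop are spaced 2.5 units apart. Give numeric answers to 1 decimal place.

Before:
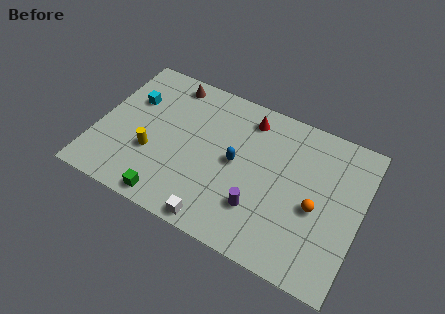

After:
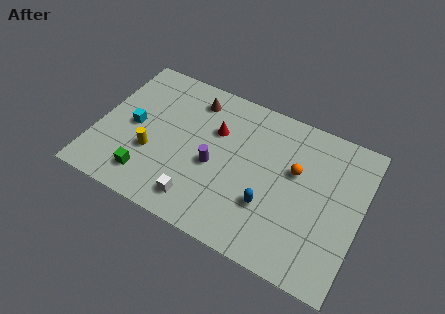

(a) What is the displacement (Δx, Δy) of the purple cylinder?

(-2.6, 1.4)

The purple cylinder started near (9.0, 2.5) and ended near (6.4, 3.9).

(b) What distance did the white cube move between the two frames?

1.3

The white cube was near (7.0, 0.8) before and (5.9, 1.5) after, so it travelled √(1.1² + 0.7²) ≈ 1.3 units.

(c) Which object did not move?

the yellow cylinder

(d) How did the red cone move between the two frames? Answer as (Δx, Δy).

(-1.6, -1.5)

The red cone started near (7.8, 7.5) and ended near (6.2, 6.0).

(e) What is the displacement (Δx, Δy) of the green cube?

(-1.3, 0.8)

From the two frames, the green cube sits at roughly (4.4, 0.9) before and (3.1, 1.7) after.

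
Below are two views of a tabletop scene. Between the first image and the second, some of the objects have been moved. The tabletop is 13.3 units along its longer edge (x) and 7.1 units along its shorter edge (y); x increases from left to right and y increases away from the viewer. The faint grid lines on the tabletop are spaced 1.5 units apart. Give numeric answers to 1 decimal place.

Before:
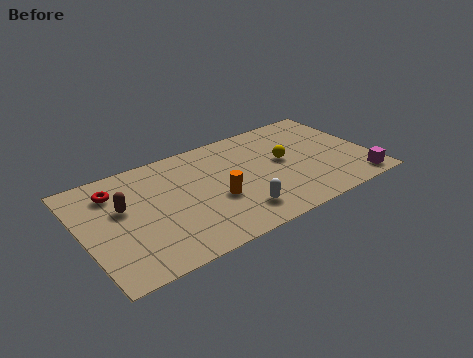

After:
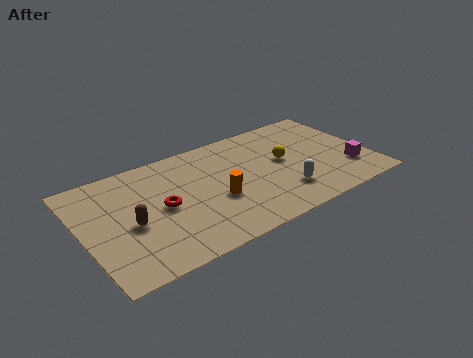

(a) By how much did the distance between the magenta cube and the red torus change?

-2.9

The distance was about 11.6 in the first image and 8.7 in the second, so they moved 2.9 units closer together.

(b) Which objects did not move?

the orange cylinder and the yellow sphere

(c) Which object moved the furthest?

the red torus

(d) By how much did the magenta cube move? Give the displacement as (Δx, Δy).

(-0.2, 1.1)

The magenta cube started near (12.4, 0.9) and ended near (12.2, 2.0).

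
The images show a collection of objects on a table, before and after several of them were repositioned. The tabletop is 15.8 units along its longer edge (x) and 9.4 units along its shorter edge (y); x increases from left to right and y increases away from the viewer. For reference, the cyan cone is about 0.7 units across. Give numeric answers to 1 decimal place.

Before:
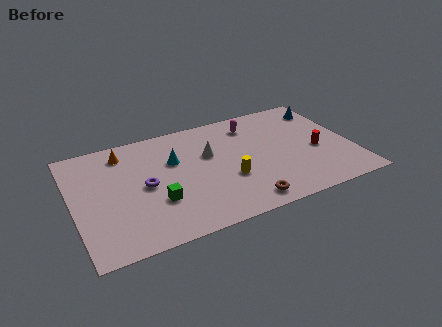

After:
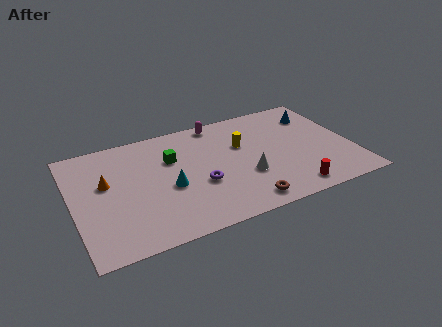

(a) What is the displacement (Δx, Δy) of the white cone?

(1.8, -2.6)

From the two frames, the white cone sits at roughly (7.8, 5.9) before and (9.6, 3.3) after.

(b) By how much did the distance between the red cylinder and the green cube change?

-1.3

The distance was about 9.3 in the first image and 8.0 in the second, so they moved 1.3 units closer together.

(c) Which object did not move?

the brown torus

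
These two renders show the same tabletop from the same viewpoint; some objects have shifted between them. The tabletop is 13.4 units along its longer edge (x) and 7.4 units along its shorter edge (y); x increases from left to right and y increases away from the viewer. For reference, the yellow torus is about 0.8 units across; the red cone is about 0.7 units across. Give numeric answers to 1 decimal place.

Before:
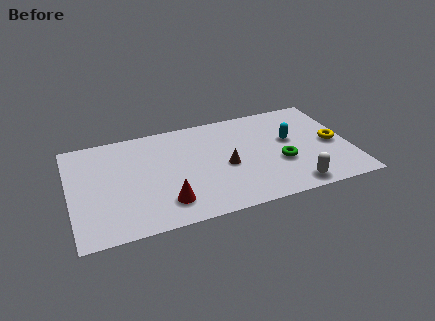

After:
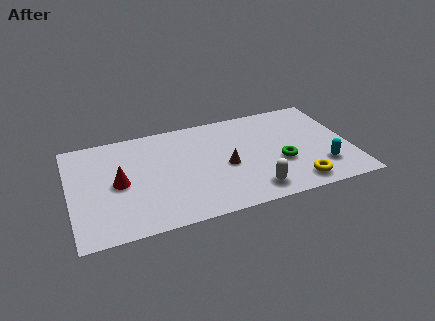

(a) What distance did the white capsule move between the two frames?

1.9

The white capsule moved from about (10.4, 0.9) to (8.5, 1.2), a distance of √(1.9² + 0.3²) ≈ 1.9.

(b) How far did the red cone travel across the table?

2.9

The red cone moved from about (4.4, 1.6) to (2.3, 3.6), a distance of √(2.1² + 2.0²) ≈ 2.9.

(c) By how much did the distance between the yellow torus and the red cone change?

+0.3

Before: roughly 8.4 units apart; after: 8.7. That's 0.3 units further apart.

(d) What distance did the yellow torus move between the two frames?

3.1

From (12.6, 3.5) to (10.6, 1.1), the yellow torus covered √(2.0² + 2.4²) ≈ 3.1 units.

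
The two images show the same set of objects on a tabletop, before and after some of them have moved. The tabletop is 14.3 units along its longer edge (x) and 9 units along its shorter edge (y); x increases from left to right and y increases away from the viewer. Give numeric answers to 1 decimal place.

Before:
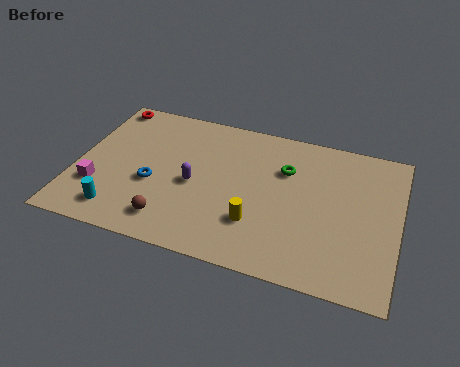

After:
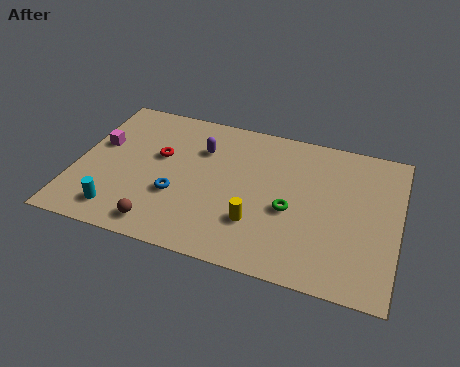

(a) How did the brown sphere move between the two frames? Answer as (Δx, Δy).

(-0.4, -0.4)

The brown sphere started near (4.5, 1.6) and ended near (4.1, 1.2).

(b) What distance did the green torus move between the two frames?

2.4

From (9.2, 6.2) to (9.6, 3.8), the green torus covered √(0.4² + 2.4²) ≈ 2.4 units.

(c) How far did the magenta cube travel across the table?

2.7

The magenta cube was near (1.1, 2.7) before and (0.9, 5.4) after, so it travelled √(0.2² + 2.7²) ≈ 2.7 units.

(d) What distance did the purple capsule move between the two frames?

2.3

The purple capsule was near (5.3, 4.1) before and (5.4, 6.4) after, so it travelled √(0.1² + 2.3²) ≈ 2.3 units.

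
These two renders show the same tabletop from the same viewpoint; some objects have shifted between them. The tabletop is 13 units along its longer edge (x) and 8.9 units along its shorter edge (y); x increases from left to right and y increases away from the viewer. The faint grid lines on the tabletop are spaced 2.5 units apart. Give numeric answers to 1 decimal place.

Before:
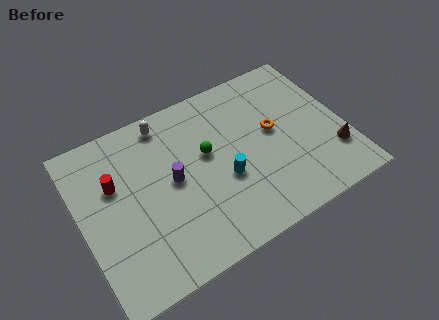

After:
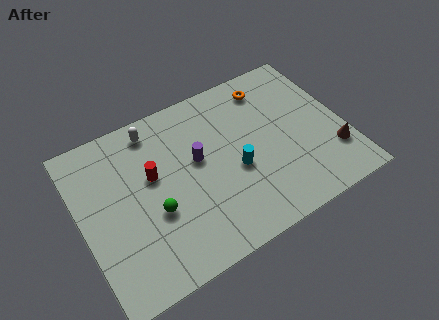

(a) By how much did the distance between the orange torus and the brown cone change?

+1.9

They were about 3.6 units apart before and 5.5 after — 1.9 units further apart.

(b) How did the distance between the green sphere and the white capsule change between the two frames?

+1.2

The distance was about 3.1 in the first image and 4.3 in the second, so they moved 1.2 units further apart.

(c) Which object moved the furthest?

the green sphere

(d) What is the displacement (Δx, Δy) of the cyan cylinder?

(0.6, 0.2)

From the two frames, the cyan cylinder sits at roughly (6.9, 3.5) before and (7.5, 3.7) after.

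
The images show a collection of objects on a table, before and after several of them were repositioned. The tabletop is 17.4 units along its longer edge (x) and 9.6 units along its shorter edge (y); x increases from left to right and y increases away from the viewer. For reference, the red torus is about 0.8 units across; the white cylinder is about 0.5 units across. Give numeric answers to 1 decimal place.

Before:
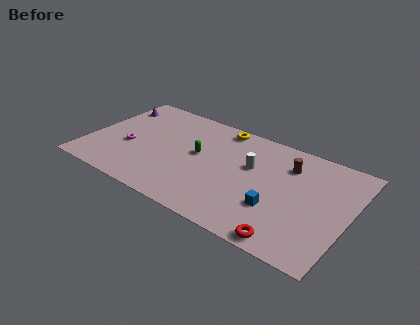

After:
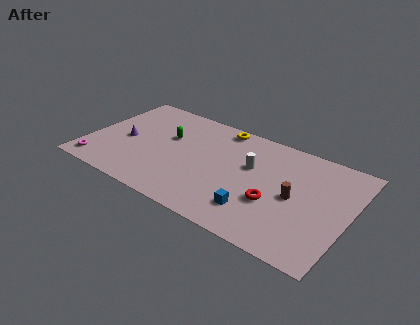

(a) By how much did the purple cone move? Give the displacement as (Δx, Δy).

(1.4, -3.1)

The purple cone started near (1.0, 7.5) and ended near (2.4, 4.4).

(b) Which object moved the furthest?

the purple cone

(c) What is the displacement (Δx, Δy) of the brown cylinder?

(0.8, -2.6)

The brown cylinder started near (13.1, 7.2) and ended near (13.9, 4.6).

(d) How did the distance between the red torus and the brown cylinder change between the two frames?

-4.8

They were about 6.4 units apart before and 1.6 after — 4.8 units closer together.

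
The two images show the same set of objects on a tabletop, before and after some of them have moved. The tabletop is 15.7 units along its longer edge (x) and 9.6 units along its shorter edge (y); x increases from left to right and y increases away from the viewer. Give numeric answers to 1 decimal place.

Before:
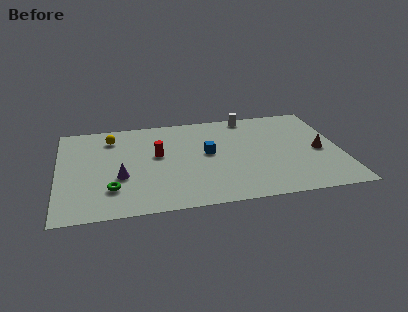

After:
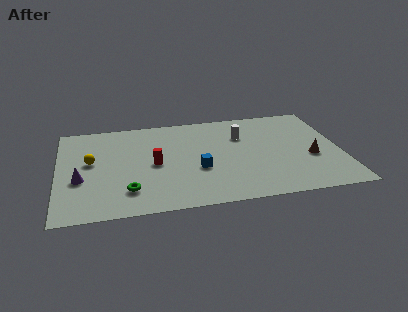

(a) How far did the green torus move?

0.9

From (2.9, 2.5) to (3.8, 2.2), the green torus covered √(0.9² + 0.3²) ≈ 0.9 units.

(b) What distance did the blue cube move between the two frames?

1.6

The blue cube moved from about (8.3, 5.2) to (7.7, 3.7), a distance of √(0.6² + 1.5²) ≈ 1.6.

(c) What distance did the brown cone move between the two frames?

0.8

The brown cone moved from about (14.5, 4.4) to (14.0, 3.8), a distance of √(0.5² + 0.6²) ≈ 0.8.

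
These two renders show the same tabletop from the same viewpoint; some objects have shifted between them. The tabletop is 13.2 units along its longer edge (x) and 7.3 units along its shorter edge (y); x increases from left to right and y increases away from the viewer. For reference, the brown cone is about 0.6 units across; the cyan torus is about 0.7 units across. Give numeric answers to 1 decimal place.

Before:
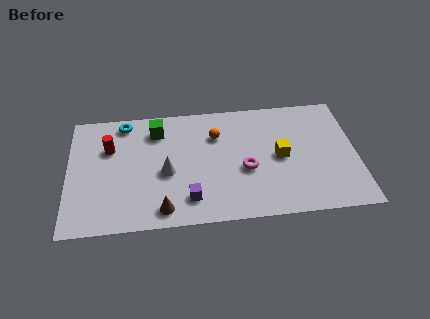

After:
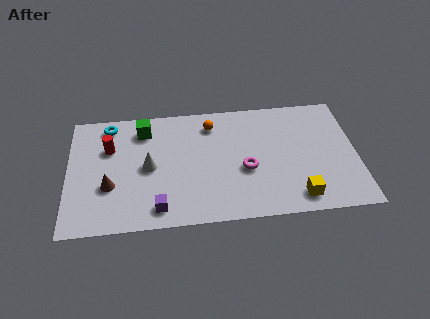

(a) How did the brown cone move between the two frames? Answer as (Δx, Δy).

(-2.4, 1.6)

The brown cone was at about (4.3, 1.0) and moved to about (1.9, 2.6).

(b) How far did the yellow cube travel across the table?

2.6

The yellow cube was near (9.7, 3.6) before and (10.4, 1.1) after, so it travelled √(0.7² + 2.5²) ≈ 2.6 units.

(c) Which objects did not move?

the magenta torus and the red cylinder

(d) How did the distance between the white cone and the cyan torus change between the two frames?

-0.5

The distance was about 3.7 in the first image and 3.2 in the second, so they moved 0.5 units closer together.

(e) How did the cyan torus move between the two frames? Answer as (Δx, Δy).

(-0.7, -0.1)

The cyan torus started near (2.6, 6.4) and ended near (1.9, 6.3).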